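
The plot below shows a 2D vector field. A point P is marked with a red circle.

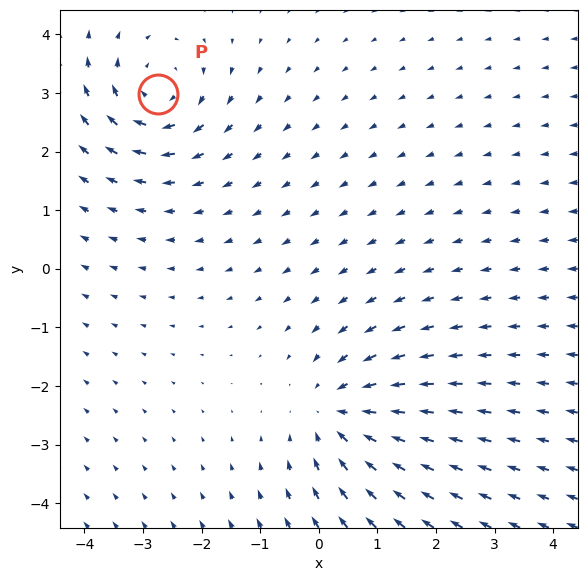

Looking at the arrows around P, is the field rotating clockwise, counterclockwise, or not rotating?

clockwise

Near P at (-2.7, 3.0) the arrows circulate clockwise. The curl (z-component) there is about -4; negative curl means clockwise rotation.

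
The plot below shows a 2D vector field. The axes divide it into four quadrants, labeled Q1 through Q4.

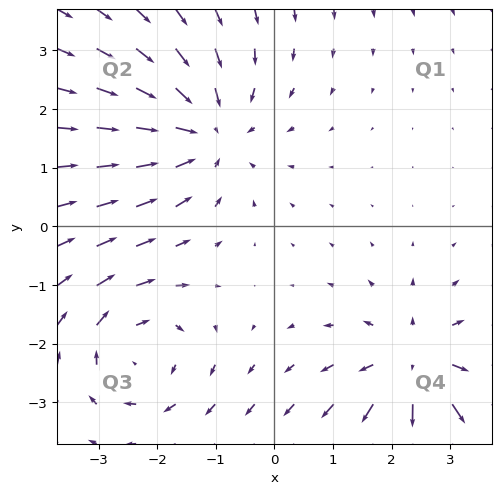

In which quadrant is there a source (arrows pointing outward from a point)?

Q4

The source sits at approximately (2.4, -2.4), which lies in quadrant Q4. The divergence there is about +4, positive as expected for a source.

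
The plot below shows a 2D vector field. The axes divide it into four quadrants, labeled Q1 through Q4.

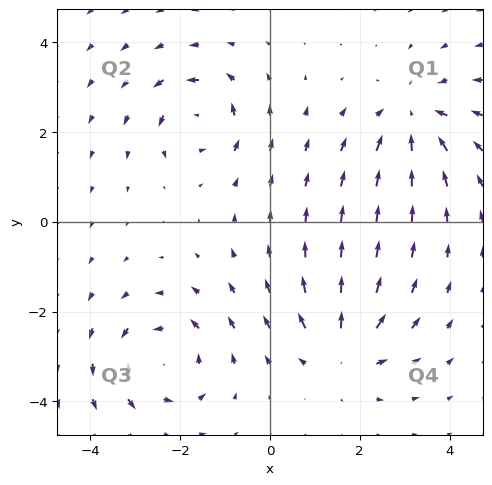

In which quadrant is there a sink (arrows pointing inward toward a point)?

The sink sits at approximately (3.2, 2.3), which lies in quadrant Q1. The divergence there is about -4, negative as expected for a sink.

Q1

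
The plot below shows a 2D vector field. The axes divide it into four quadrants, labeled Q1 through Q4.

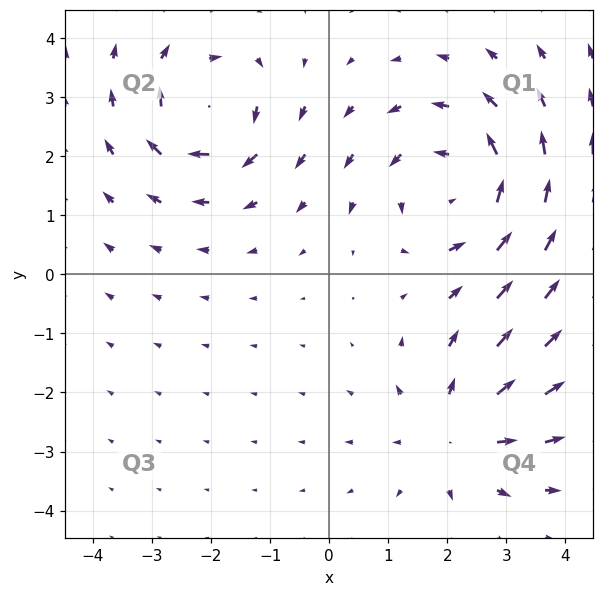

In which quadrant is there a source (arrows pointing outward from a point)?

Q4

The source sits at approximately (2.1, -2.7), which lies in quadrant Q4. The divergence there is about +3, positive as expected for a source.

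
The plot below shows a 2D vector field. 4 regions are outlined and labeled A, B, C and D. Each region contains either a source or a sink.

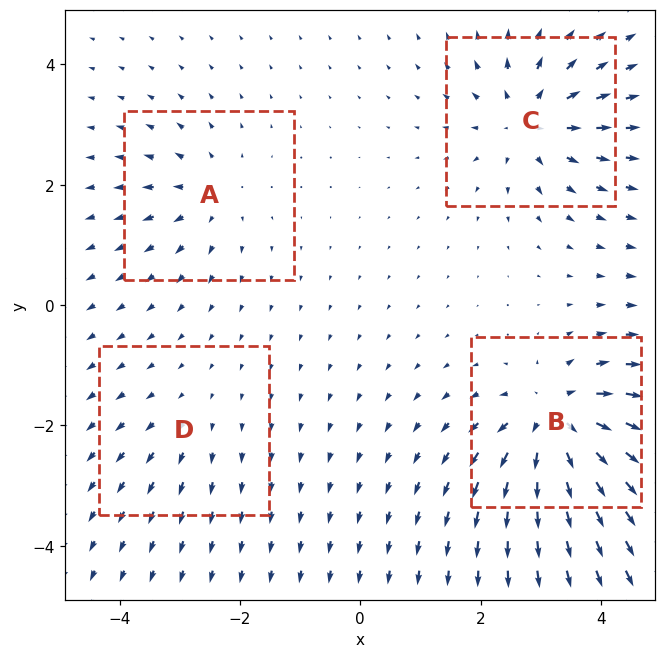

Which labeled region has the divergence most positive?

B

Divergence at each region's feature centre — A: about +4, B: about +8, C: about +6, D: about +2. Region B is most positive.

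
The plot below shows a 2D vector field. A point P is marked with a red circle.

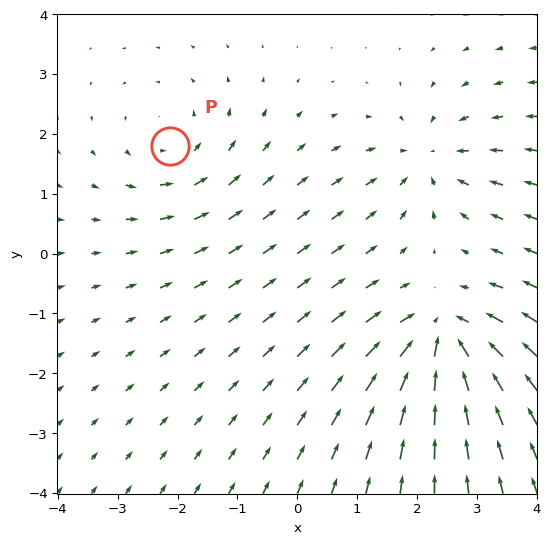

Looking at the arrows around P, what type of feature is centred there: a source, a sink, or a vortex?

At P (-2.1, 1.8) the arrows circulate counterclockwise. Divergence ≈0, curl about +2 — near-zero divergence with nonzero curl is a vortex.

vortex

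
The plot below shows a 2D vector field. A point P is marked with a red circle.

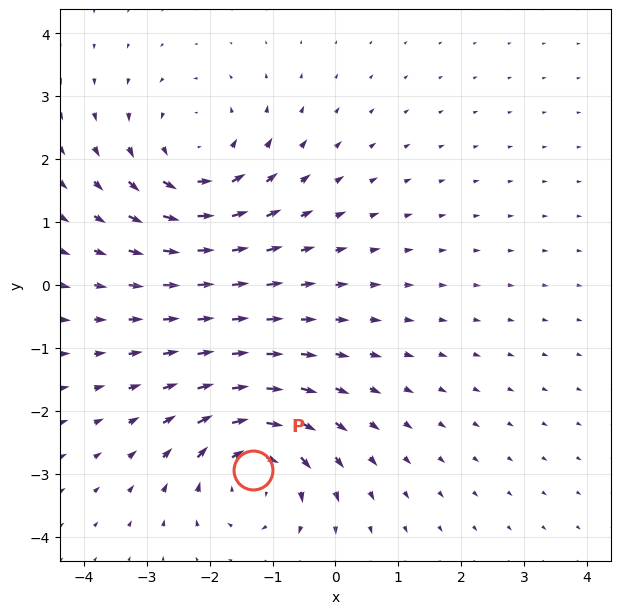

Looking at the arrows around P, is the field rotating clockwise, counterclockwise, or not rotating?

Near P at (-1.3, -2.9) the arrows circulate clockwise. The curl (z-component) there is about -5; negative curl means clockwise rotation.

clockwise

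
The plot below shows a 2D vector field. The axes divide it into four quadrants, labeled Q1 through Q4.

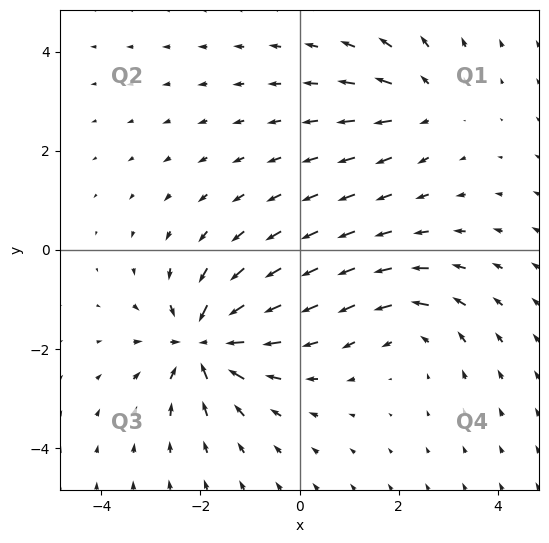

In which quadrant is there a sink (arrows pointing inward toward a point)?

Q3

The sink sits at approximately (-1.9, -1.9), which lies in quadrant Q3. The divergence there is about -6, negative as expected for a sink.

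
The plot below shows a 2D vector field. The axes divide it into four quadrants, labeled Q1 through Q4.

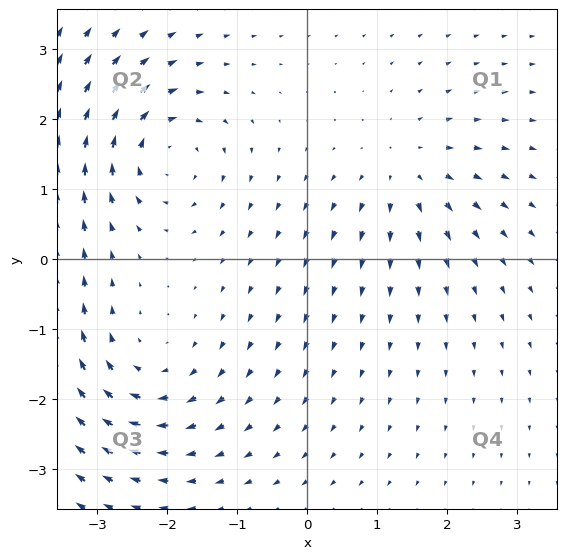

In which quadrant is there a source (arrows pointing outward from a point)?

Q1

The source sits at approximately (1.4, 1.2), which lies in quadrant Q1. The divergence there is about +4, positive as expected for a source.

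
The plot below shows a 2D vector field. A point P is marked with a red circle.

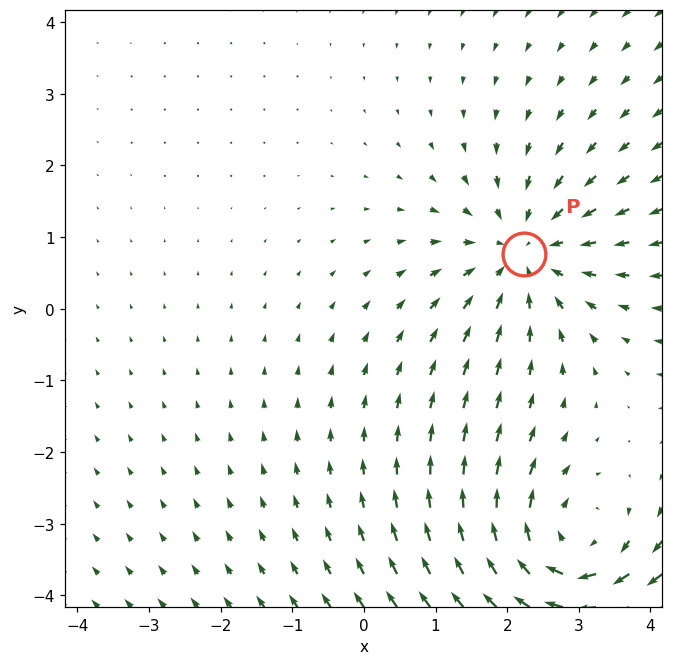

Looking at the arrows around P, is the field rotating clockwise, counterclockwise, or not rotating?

not rotating

Near P at (2.2, 0.8) the arrows show no circulation. The curl there is ≈0.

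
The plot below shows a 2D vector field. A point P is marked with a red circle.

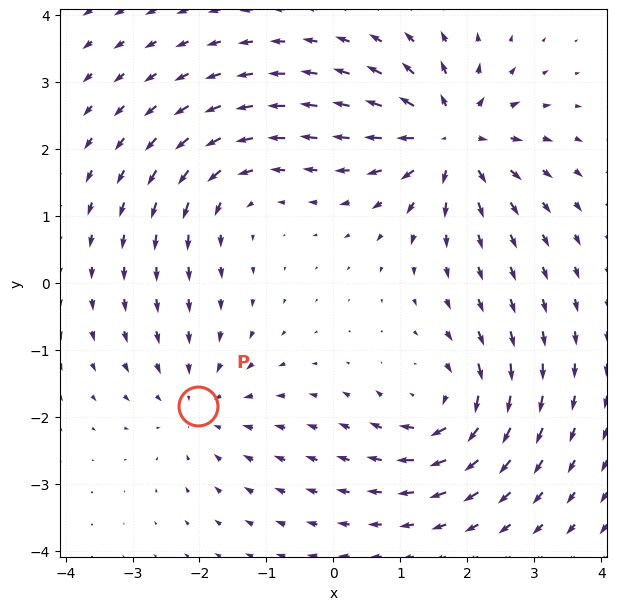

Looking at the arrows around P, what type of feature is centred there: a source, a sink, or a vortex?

At P (-2.0, -1.8) the arrows converge inward. Divergence about -3, curl ≈0 — negative divergence with near-zero curl is a sink.

sink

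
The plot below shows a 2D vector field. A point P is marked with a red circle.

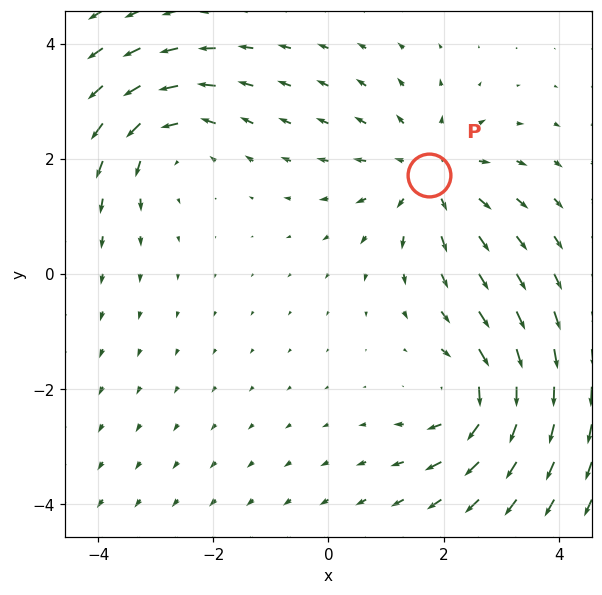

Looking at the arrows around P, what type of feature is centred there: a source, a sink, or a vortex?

At P (1.8, 1.7) the arrows spread outward. Divergence about +3, curl ≈0 — positive divergence with near-zero curl is a source.

source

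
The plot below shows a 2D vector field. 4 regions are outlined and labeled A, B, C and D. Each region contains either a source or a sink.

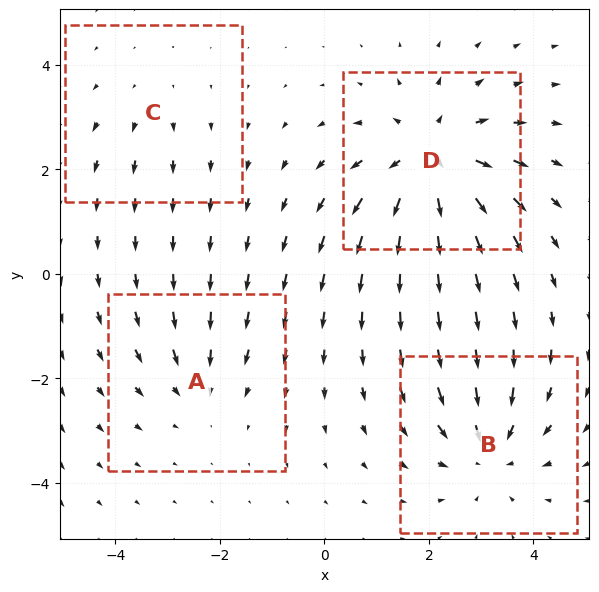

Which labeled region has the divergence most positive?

Divergence at each region's feature centre — A: about -3, B: about -5, C: about +2, D: about +6. Region D is most positive.

D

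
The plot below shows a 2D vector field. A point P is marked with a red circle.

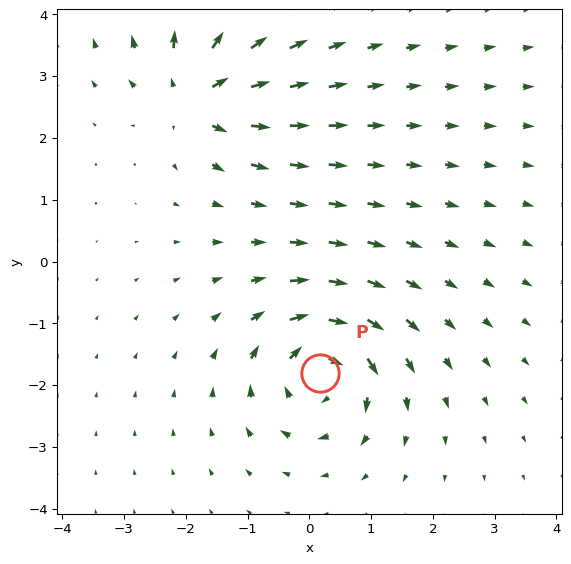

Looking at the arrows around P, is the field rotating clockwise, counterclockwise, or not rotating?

clockwise

Near P at (0.2, -1.8) the arrows circulate clockwise. The curl (z-component) there is about -5; negative curl means clockwise rotation.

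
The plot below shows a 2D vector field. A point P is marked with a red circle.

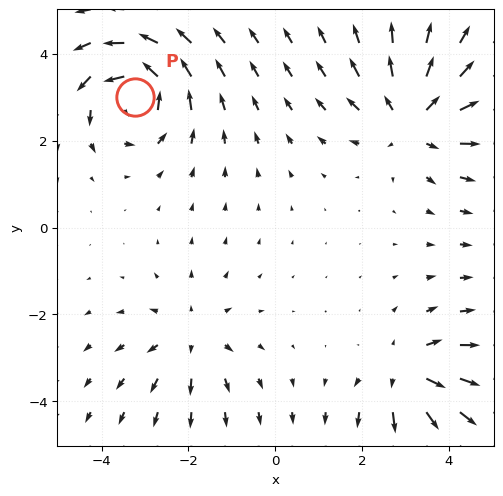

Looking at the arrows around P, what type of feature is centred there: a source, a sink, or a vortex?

At P (-3.2, 3.0) the arrows circulate counterclockwise. Divergence ≈0, curl about +6 — near-zero divergence with nonzero curl is a vortex.

vortex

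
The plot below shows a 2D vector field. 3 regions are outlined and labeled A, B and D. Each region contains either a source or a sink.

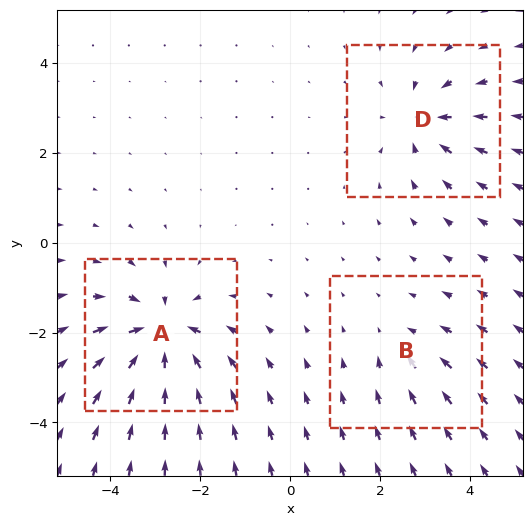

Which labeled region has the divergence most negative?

A

Divergence at each region's feature centre — A: about -5, B: about -2, D: about -4. Region A is most negative.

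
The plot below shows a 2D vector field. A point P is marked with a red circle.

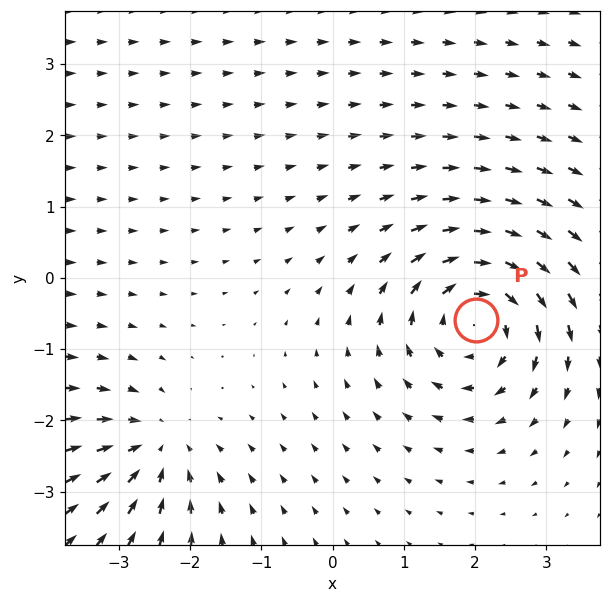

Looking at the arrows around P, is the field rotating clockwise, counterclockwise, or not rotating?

clockwise

Near P at (2.0, -0.6) the arrows circulate clockwise. The curl (z-component) there is about -5; negative curl means clockwise rotation.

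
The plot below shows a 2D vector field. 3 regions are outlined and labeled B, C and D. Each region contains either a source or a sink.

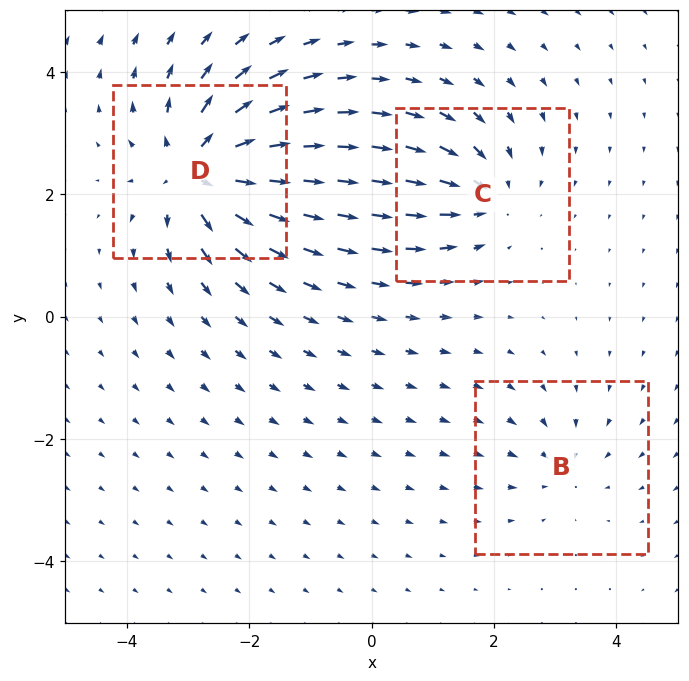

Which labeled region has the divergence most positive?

Divergence at each region's feature centre — B: about -2, C: about -4, D: about +6. Region D is most positive.

D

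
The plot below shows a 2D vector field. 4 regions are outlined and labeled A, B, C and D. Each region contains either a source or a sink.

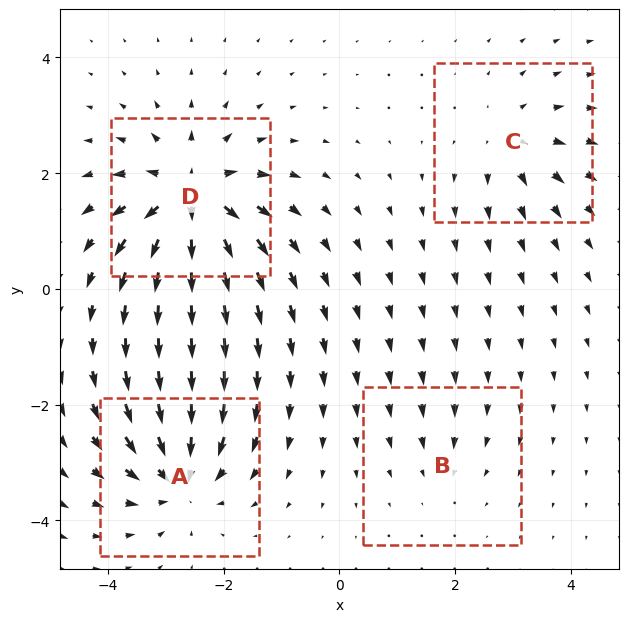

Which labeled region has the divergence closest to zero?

B

Divergence at each region's feature centre — A: about -6, B: about -2, C: about +4, D: about +8. Region B is closest to zero.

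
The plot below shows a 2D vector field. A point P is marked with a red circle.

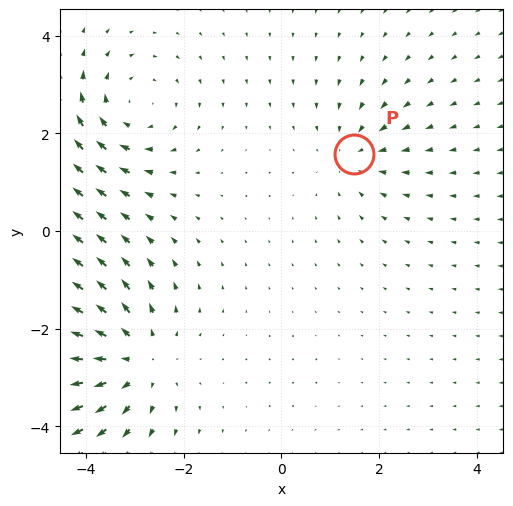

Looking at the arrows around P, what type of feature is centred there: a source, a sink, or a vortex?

sink

At P (1.5, 1.6) the arrows converge inward. Divergence about -3, curl ≈0 — negative divergence with near-zero curl is a sink.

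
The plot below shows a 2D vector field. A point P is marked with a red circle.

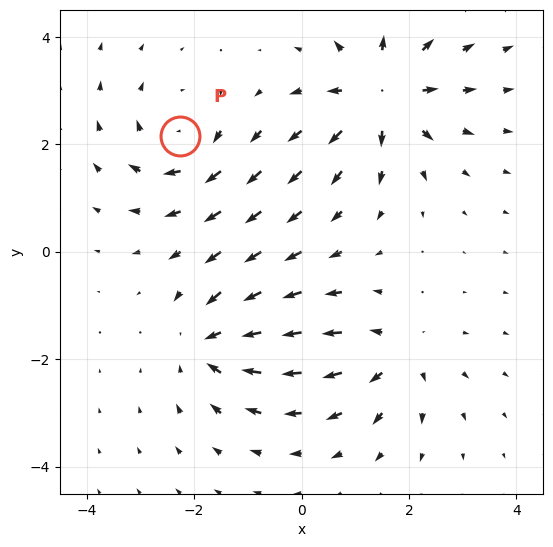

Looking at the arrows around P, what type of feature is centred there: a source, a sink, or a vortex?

vortex

At P (-2.3, 2.2) the arrows circulate clockwise. Divergence ≈0, curl about -4 — near-zero divergence with nonzero curl is a vortex.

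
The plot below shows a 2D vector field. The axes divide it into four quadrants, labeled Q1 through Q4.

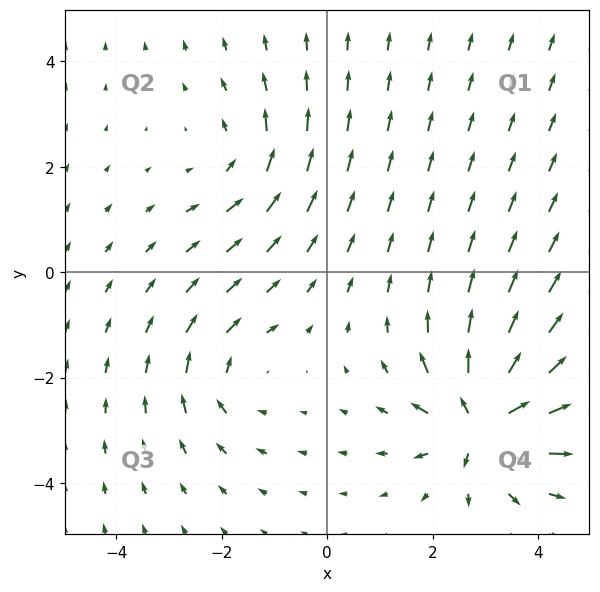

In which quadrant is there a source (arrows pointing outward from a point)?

The source sits at approximately (2.9, -2.8), which lies in quadrant Q4. The divergence there is about +7, positive as expected for a source.

Q4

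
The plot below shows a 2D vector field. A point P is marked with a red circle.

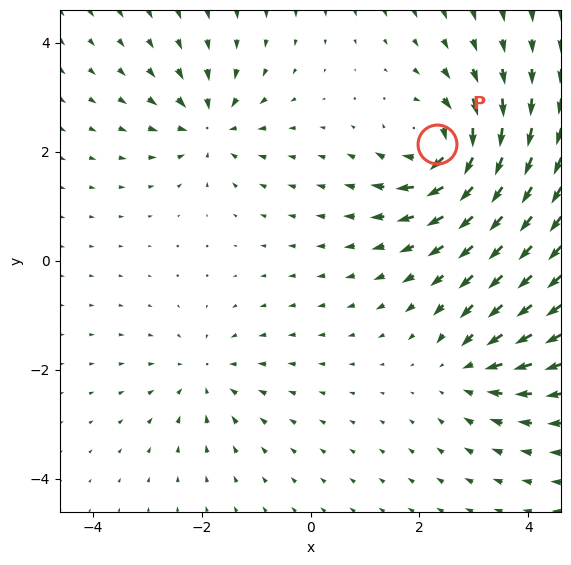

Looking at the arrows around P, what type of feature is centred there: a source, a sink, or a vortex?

vortex

At P (2.3, 2.1) the arrows circulate clockwise. Divergence ≈0, curl about -7 — near-zero divergence with nonzero curl is a vortex.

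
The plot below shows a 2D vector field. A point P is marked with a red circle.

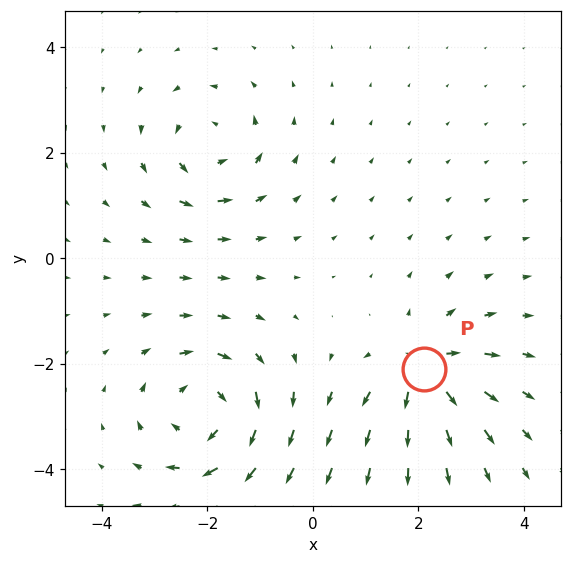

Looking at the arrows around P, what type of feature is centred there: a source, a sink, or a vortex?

At P (2.1, -2.1) the arrows spread outward. Divergence about +5, curl ≈0 — positive divergence with near-zero curl is a source.

source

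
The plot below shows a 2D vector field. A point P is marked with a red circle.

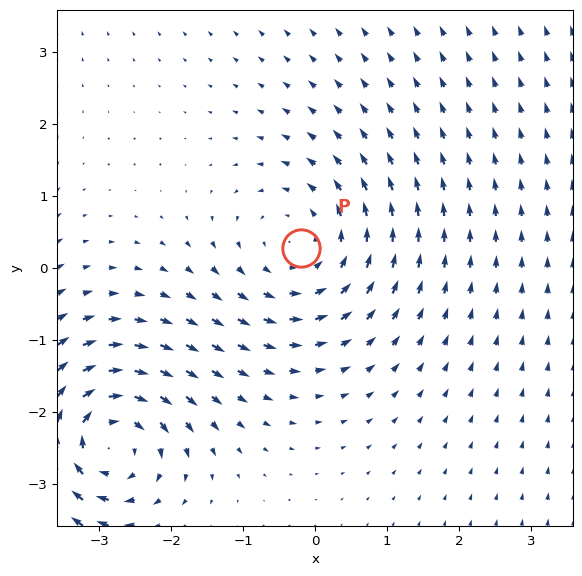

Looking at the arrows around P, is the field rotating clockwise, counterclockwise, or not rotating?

Near P at (-0.2, 0.3) the arrows circulate counterclockwise. The curl (z-component) there is about +2; positive curl means counterclockwise rotation.

counterclockwise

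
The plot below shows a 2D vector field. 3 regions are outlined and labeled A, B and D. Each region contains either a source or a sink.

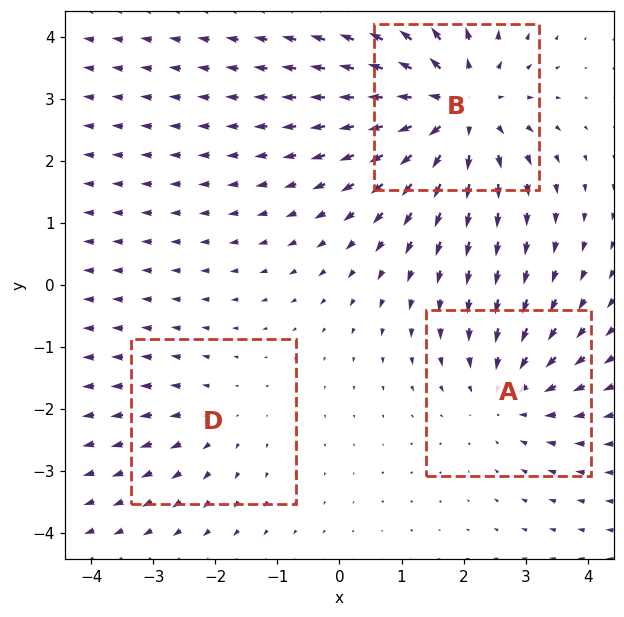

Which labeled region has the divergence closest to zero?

D

Divergence at each region's feature centre — A: about -3, B: about +4, D: about +2. Region D is closest to zero.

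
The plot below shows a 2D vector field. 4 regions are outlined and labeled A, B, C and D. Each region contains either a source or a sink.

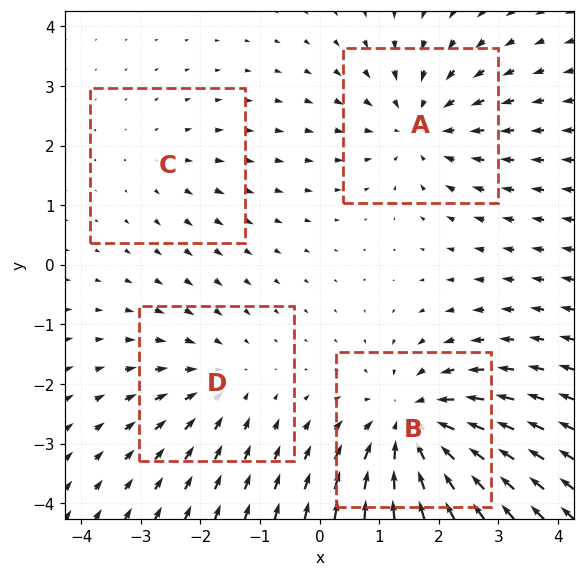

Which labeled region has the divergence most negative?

B

Divergence at each region's feature centre — A: about -4, B: about -6, C: about +2, D: about -3. Region B is most negative.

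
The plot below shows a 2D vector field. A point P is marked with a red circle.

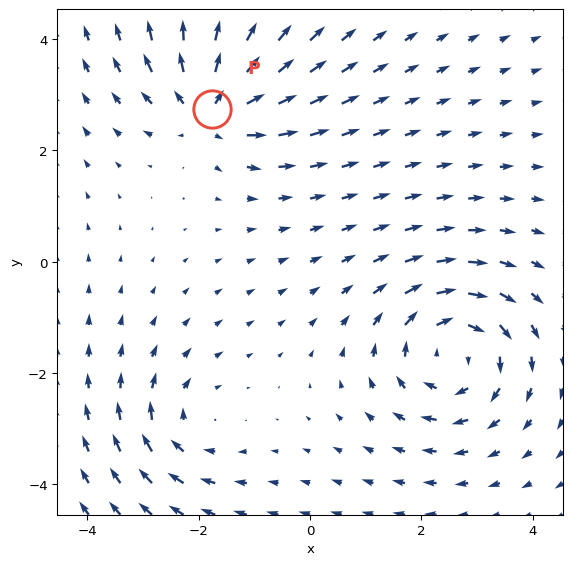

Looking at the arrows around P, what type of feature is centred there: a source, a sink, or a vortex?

At P (-1.8, 2.8) the arrows spread outward. Divergence about +5, curl ≈0 — positive divergence with near-zero curl is a source.

source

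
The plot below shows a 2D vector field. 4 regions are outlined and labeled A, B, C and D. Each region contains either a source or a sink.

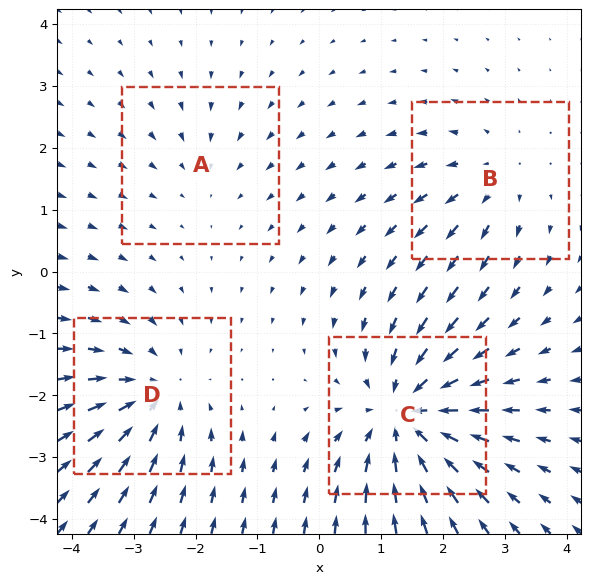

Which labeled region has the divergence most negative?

C

Divergence at each region's feature centre — A: about -2, B: about +3, C: about -6, D: about -4. Region C is most negative.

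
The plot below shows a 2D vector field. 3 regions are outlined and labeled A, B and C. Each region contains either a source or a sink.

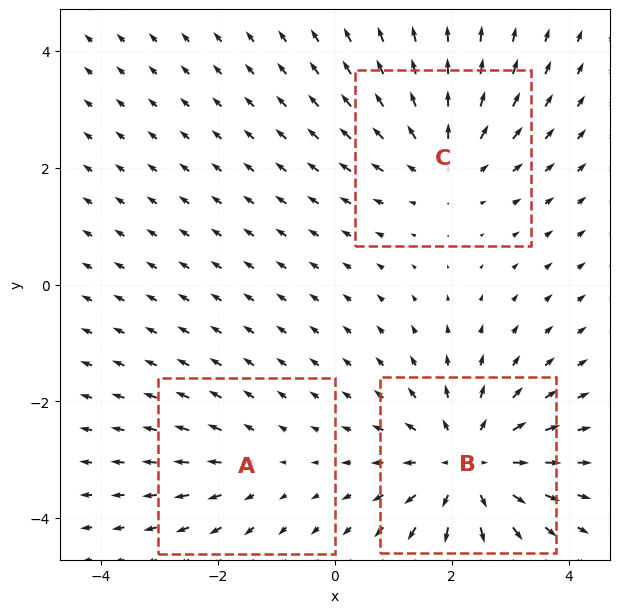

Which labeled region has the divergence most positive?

Divergence at each region's feature centre — A: about +2, B: about +4, C: about +3. Region B is most positive.

B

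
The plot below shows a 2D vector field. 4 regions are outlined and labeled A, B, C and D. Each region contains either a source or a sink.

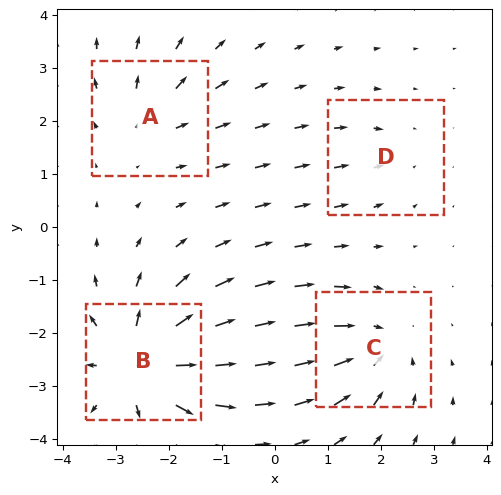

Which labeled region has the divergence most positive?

B

Divergence at each region's feature centre — A: about +4, B: about +8, C: about -5, D: about -2. Region B is most positive.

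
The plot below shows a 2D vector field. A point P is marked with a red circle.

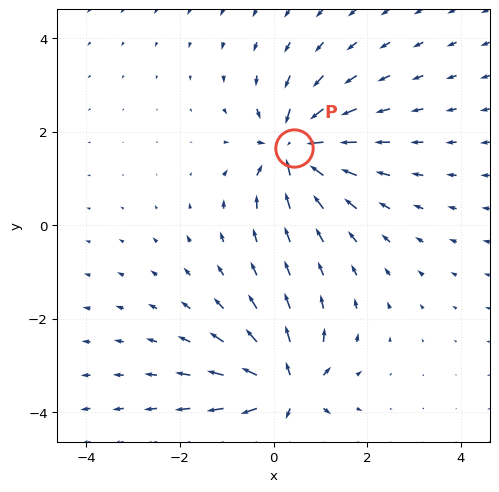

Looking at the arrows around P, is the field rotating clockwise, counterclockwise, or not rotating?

Near P at (0.4, 1.7) the arrows show no circulation. The curl there is ≈0.

not rotating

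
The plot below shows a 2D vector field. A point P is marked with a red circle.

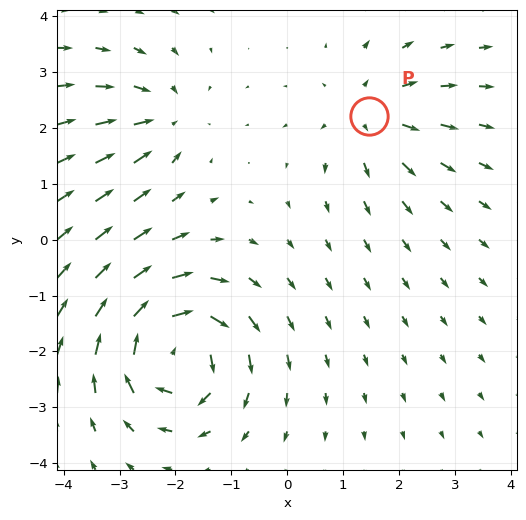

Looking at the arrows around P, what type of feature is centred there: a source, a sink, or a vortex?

At P (1.5, 2.2) the arrows spread outward. Divergence about +3, curl ≈0 — positive divergence with near-zero curl is a source.

source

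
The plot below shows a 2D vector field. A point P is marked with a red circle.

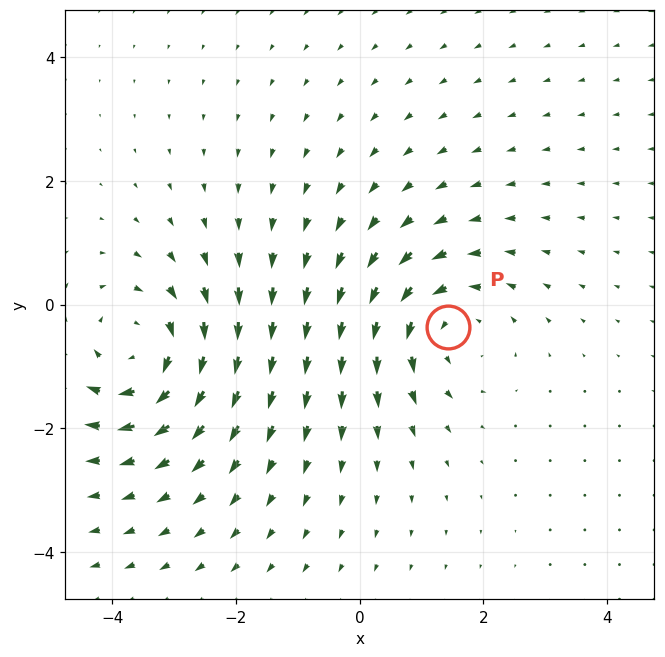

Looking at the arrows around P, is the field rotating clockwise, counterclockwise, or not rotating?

counterclockwise

Near P at (1.4, -0.4) the arrows circulate counterclockwise. The curl (z-component) there is about +3; positive curl means counterclockwise rotation.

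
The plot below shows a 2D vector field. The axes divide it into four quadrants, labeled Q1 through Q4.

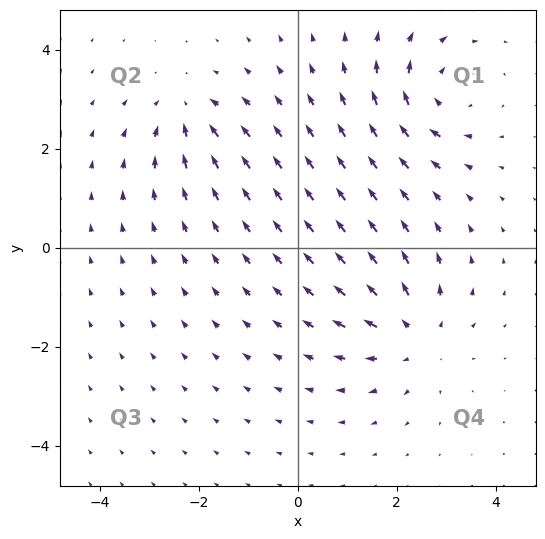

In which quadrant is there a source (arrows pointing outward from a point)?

The source sits at approximately (2.4, -1.8), which lies in quadrant Q4. The divergence there is about +4, positive as expected for a source.

Q4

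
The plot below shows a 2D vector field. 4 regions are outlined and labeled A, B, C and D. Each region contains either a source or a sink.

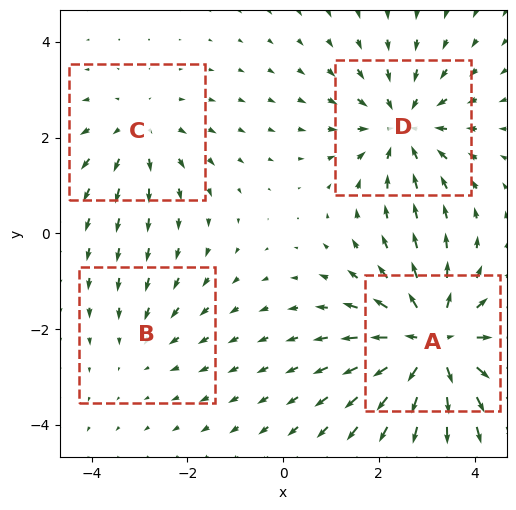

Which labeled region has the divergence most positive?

Divergence at each region's feature centre — A: about +6, B: about -2, C: about +3, D: about -4. Region A is most positive.

A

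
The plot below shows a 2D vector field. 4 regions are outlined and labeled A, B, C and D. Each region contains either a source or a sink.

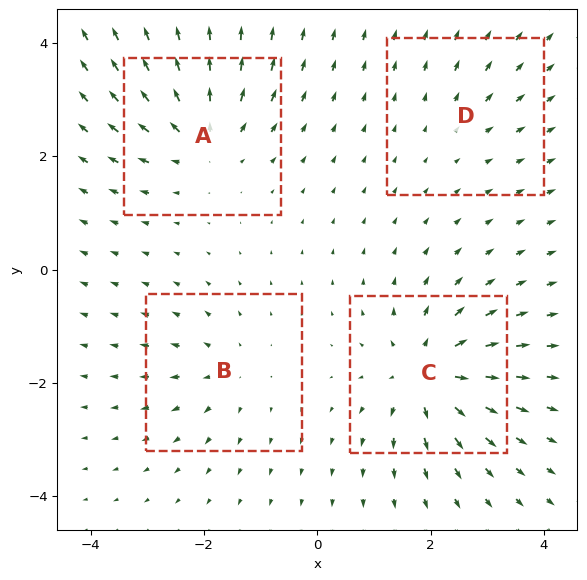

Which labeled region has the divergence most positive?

C

Divergence at each region's feature centre — A: about +6, B: about +4, C: about +7, D: about +2. Region C is most positive.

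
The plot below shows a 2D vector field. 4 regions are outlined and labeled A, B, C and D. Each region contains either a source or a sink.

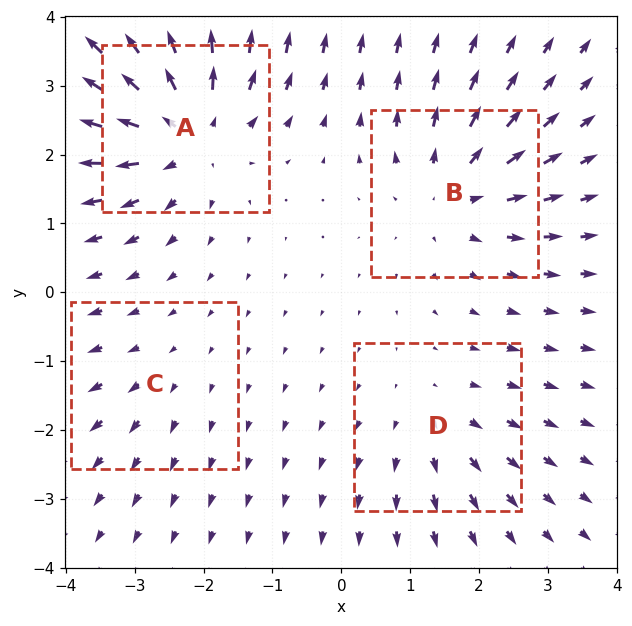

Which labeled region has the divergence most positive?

A

Divergence at each region's feature centre — A: about +7, B: about +5, C: about +2, D: about +3. Region A is most positive.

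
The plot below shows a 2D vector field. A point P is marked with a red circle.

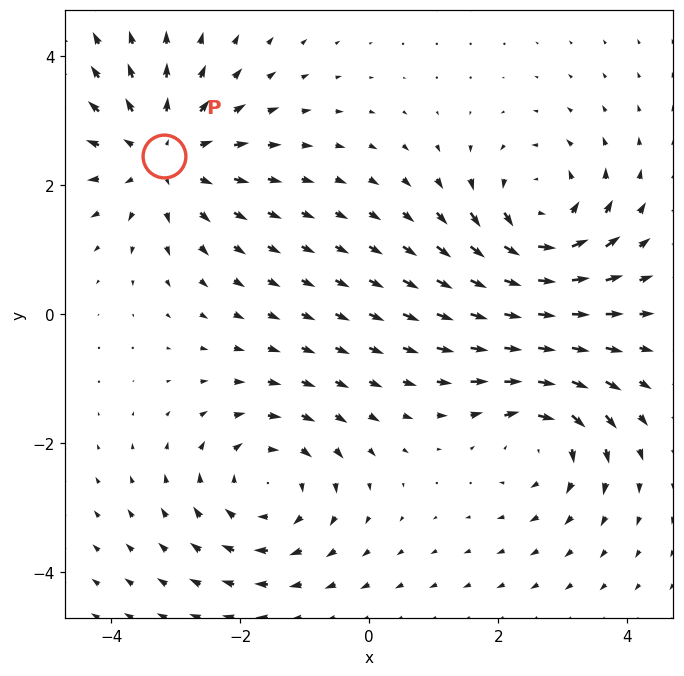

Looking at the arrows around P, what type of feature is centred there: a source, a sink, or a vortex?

source

At P (-3.2, 2.5) the arrows spread outward. Divergence about +4, curl ≈0 — positive divergence with near-zero curl is a source.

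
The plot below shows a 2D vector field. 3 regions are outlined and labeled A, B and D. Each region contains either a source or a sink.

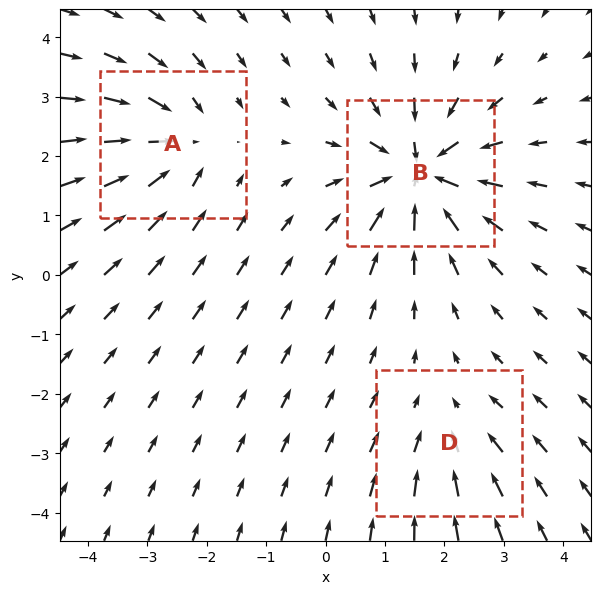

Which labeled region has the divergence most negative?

B

Divergence at each region's feature centre — A: about -3, B: about -5, D: about -2. Region B is most negative.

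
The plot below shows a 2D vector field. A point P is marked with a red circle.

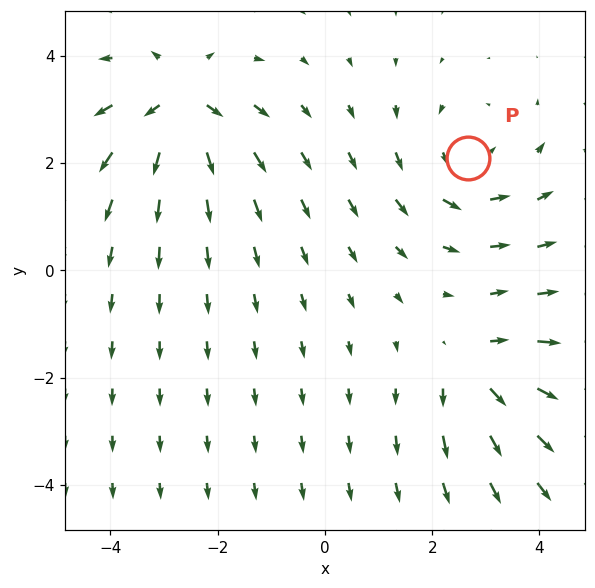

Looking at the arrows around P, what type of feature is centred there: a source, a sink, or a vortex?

At P (2.7, 2.1) the arrows circulate counterclockwise. Divergence ≈0, curl about +3 — near-zero divergence with nonzero curl is a vortex.

vortex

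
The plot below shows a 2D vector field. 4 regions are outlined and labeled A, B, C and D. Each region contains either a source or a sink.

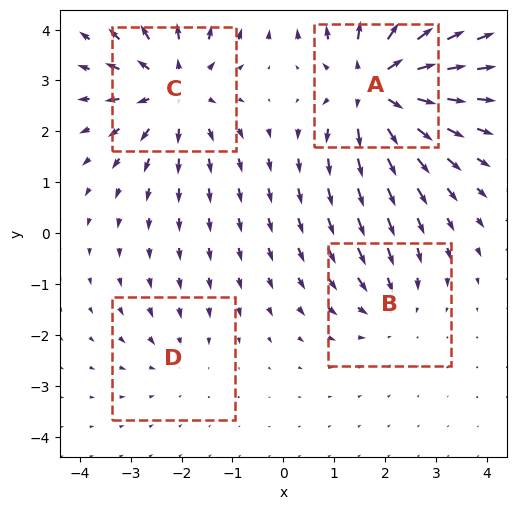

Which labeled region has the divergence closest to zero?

Divergence at each region's feature centre — A: about +7, B: about -3, C: about +5, D: about -2. Region D is closest to zero.

D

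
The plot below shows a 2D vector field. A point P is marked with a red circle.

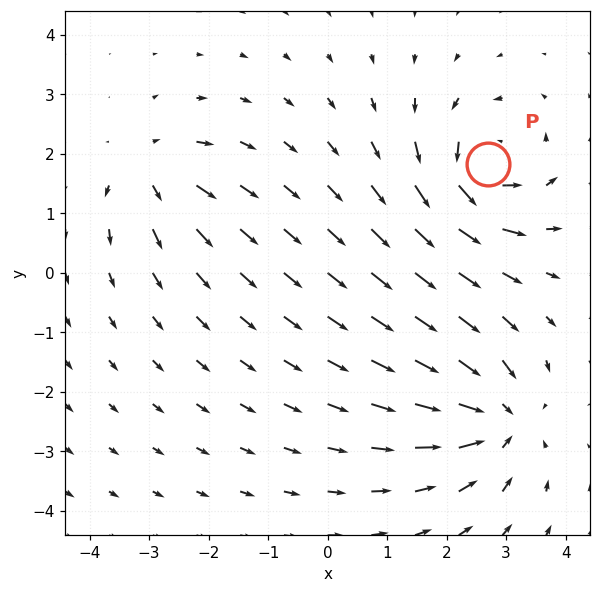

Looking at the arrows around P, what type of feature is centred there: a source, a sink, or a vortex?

vortex

At P (2.7, 1.8) the arrows circulate counterclockwise. Divergence ≈0, curl about +7 — near-zero divergence with nonzero curl is a vortex.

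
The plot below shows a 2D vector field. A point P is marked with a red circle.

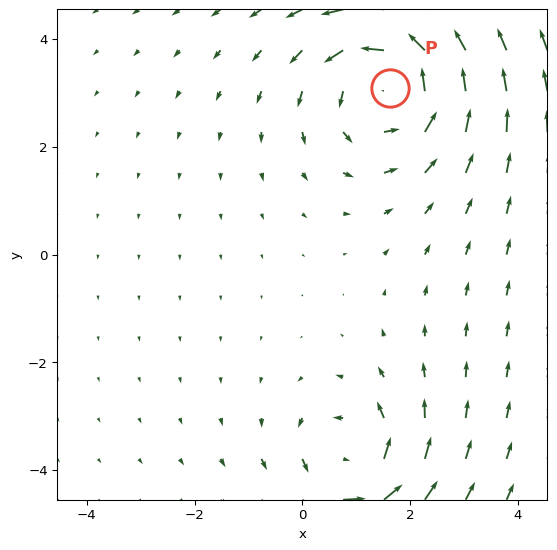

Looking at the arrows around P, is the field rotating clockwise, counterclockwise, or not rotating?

counterclockwise

Near P at (1.6, 3.1) the arrows circulate counterclockwise. The curl (z-component) there is about +4; positive curl means counterclockwise rotation.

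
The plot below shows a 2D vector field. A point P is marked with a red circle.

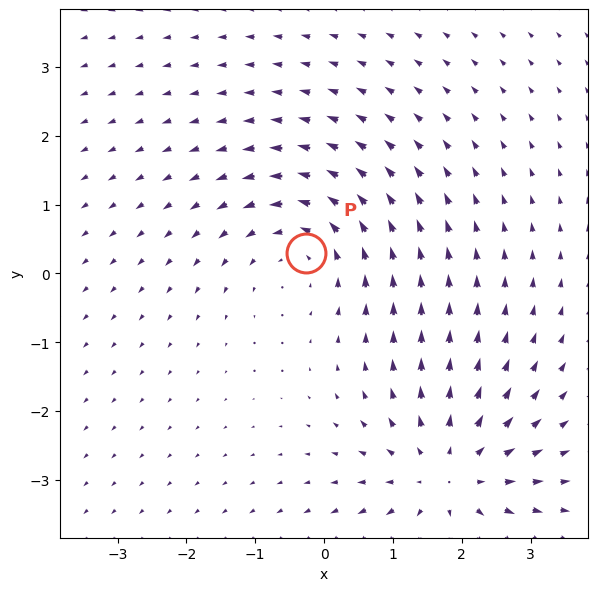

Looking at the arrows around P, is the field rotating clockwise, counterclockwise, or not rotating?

Near P at (-0.3, 0.3) the arrows circulate counterclockwise. The curl (z-component) there is about +2; positive curl means counterclockwise rotation.

counterclockwise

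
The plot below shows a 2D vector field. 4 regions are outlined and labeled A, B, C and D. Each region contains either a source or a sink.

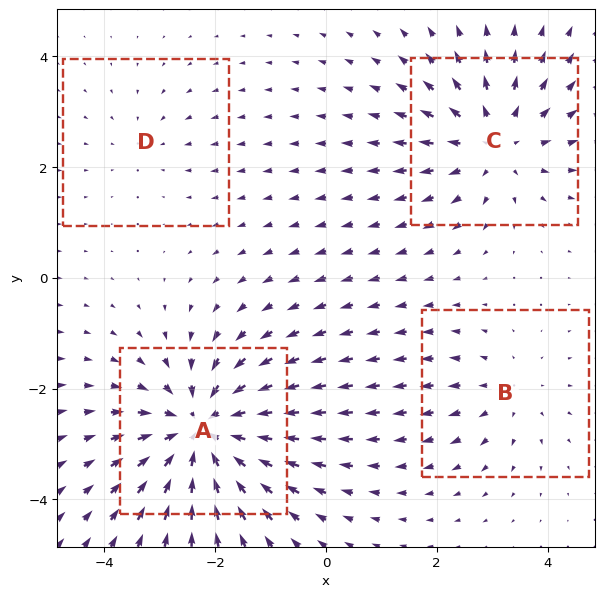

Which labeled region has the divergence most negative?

A

Divergence at each region's feature centre — A: about -7, B: about +3, C: about +5, D: about -2. Region A is most negative.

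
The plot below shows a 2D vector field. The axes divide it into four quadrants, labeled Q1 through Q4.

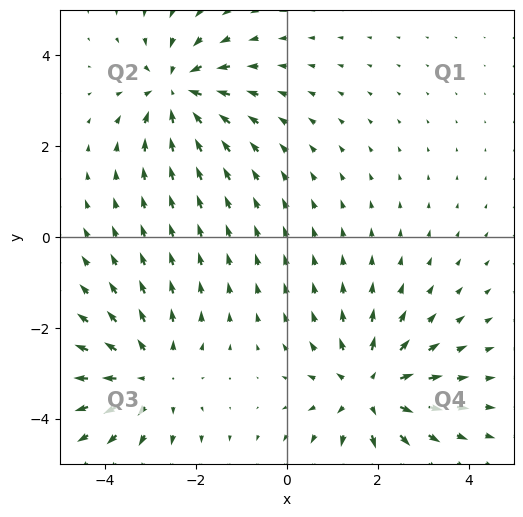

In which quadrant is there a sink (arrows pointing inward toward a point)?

Q2

The sink sits at approximately (-2.4, 3.2), which lies in quadrant Q2. The divergence there is about -5, negative as expected for a sink.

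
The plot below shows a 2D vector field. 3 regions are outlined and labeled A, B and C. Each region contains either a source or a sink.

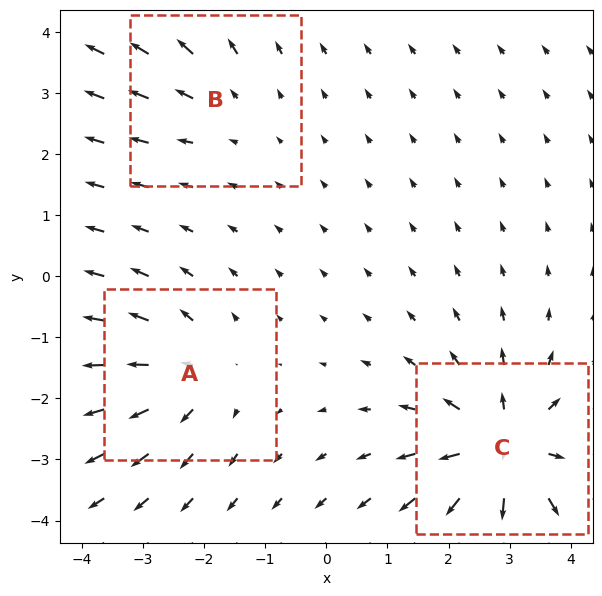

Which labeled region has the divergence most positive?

C

Divergence at each region's feature centre — A: about +4, B: about +2, C: about +6. Region C is most positive.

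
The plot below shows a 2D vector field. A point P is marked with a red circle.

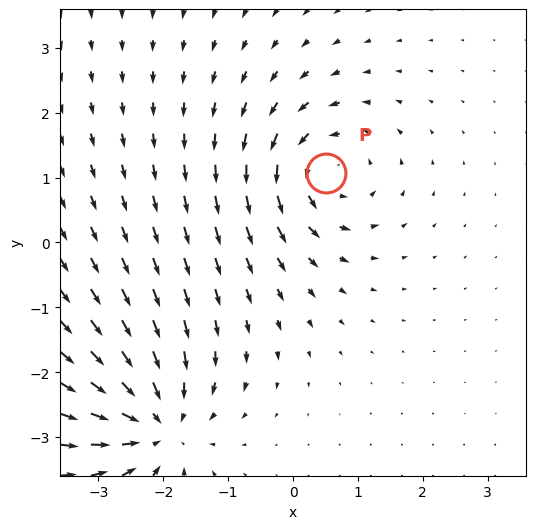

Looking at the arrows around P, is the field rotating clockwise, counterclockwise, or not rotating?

Near P at (0.5, 1.1) the arrows circulate counterclockwise. The curl (z-component) there is about +5; positive curl means counterclockwise rotation.

counterclockwise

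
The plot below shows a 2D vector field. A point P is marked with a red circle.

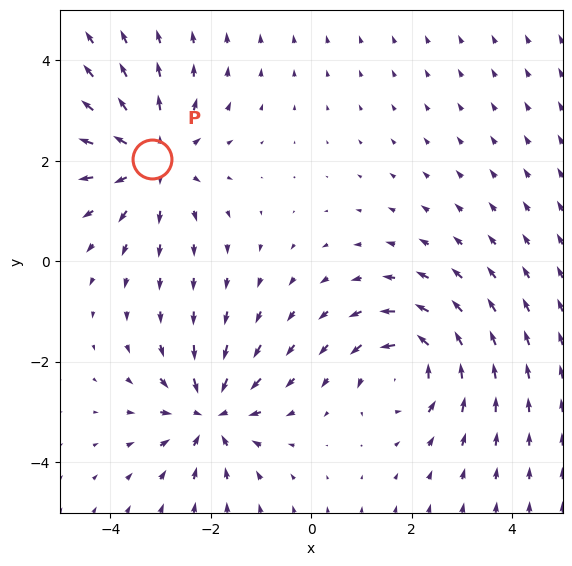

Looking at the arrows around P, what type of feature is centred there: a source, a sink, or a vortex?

At P (-3.2, 2.0) the arrows spread outward. Divergence about +3, curl ≈0 — positive divergence with near-zero curl is a source.

source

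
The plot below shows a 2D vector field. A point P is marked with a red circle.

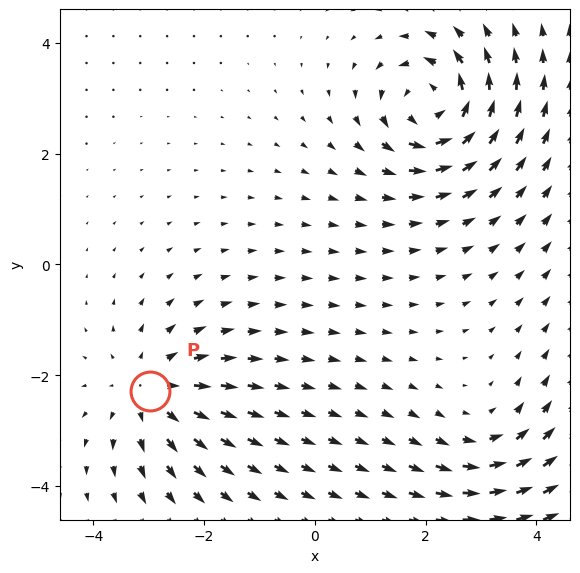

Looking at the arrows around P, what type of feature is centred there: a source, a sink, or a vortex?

At P (-3.0, -2.3) the arrows spread outward. Divergence about +4, curl ≈0 — positive divergence with near-zero curl is a source.

source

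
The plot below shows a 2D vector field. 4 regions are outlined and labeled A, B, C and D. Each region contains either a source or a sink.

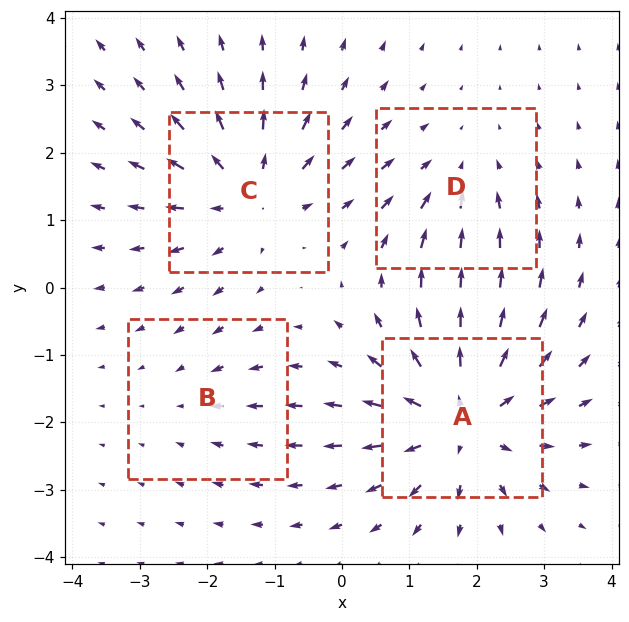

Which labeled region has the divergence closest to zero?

Divergence at each region's feature centre — A: about +6, B: about -2, C: about +5, D: about -3. Region B is closest to zero.

B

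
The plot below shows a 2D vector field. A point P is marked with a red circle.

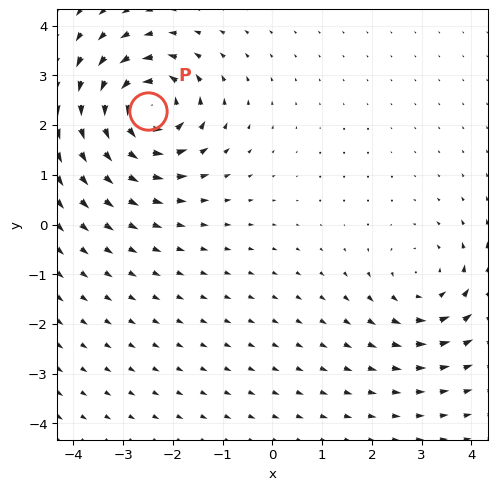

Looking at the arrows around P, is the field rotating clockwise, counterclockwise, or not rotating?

Near P at (-2.5, 2.3) the arrows circulate counterclockwise. The curl (z-component) there is about +5; positive curl means counterclockwise rotation.

counterclockwise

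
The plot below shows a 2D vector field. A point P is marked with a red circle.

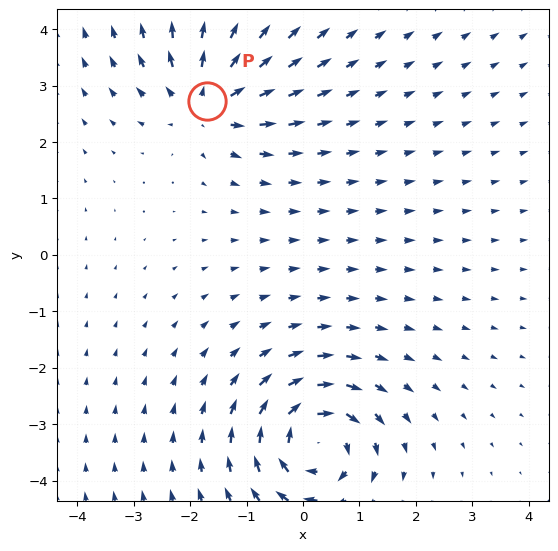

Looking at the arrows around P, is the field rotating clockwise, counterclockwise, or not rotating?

Near P at (-1.7, 2.7) the arrows show no circulation. The curl there is ≈0.

not rotating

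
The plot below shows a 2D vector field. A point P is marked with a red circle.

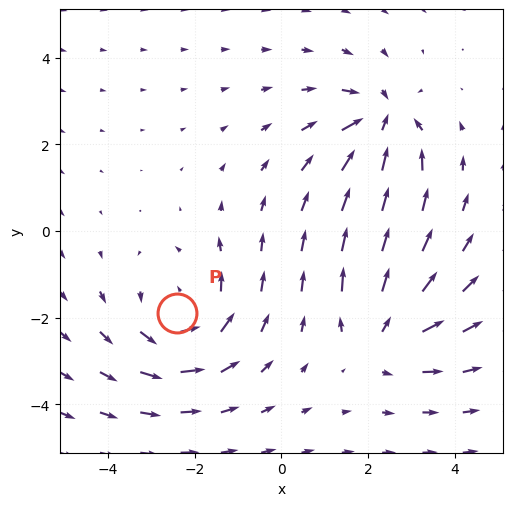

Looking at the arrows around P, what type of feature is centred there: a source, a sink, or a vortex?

At P (-2.4, -1.9) the arrows circulate counterclockwise. Divergence ≈0, curl about +3 — near-zero divergence with nonzero curl is a vortex.

vortex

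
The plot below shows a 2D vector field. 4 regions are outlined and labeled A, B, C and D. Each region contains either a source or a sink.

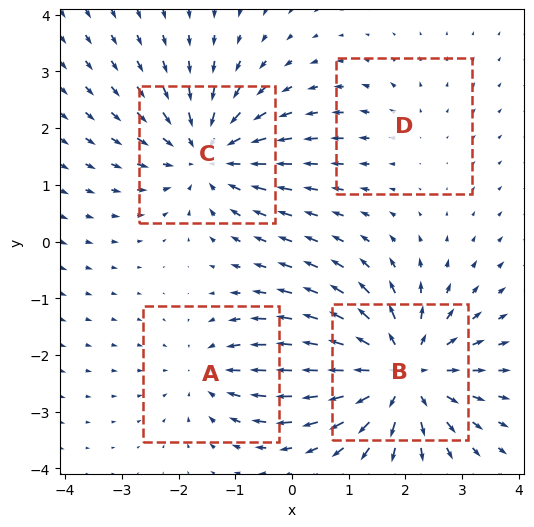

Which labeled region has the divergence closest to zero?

Divergence at each region's feature centre — A: about -3, B: about +6, C: about -5, D: about +2. Region D is closest to zero.

D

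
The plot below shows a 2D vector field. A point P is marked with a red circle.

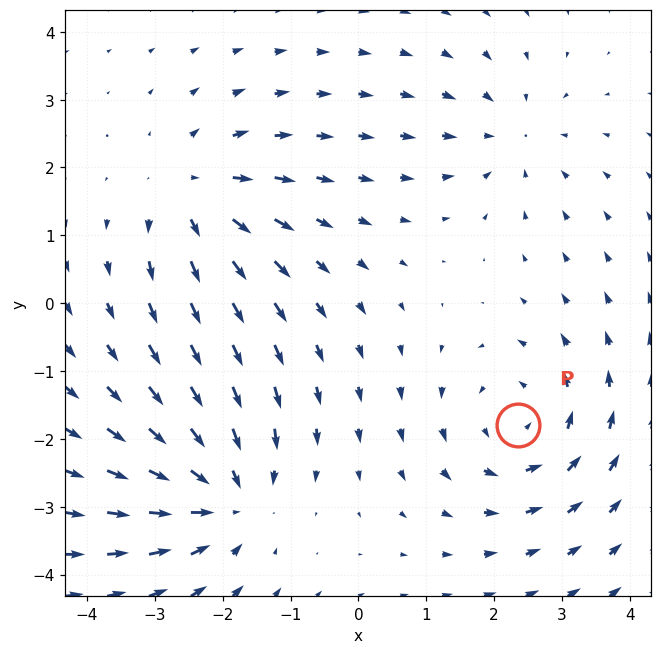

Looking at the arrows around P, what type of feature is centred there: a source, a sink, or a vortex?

At P (2.4, -1.8) the arrows circulate counterclockwise. Divergence ≈0, curl about +3 — near-zero divergence with nonzero curl is a vortex.

vortex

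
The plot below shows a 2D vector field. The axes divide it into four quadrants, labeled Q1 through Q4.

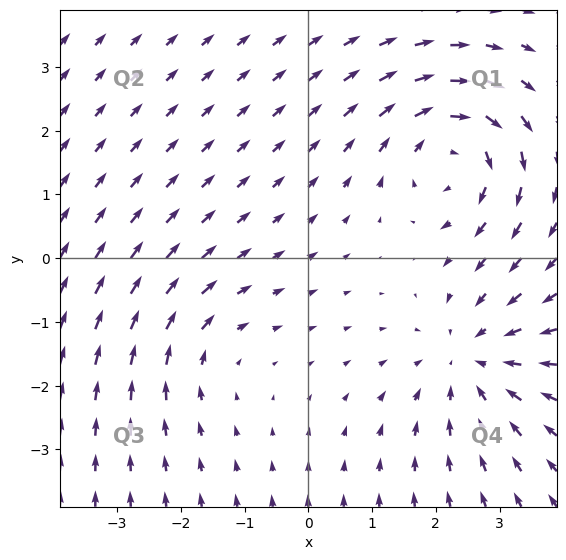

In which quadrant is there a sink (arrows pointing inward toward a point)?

The sink sits at approximately (2.6, -1.6), which lies in quadrant Q4. The divergence there is about -4, negative as expected for a sink.

Q4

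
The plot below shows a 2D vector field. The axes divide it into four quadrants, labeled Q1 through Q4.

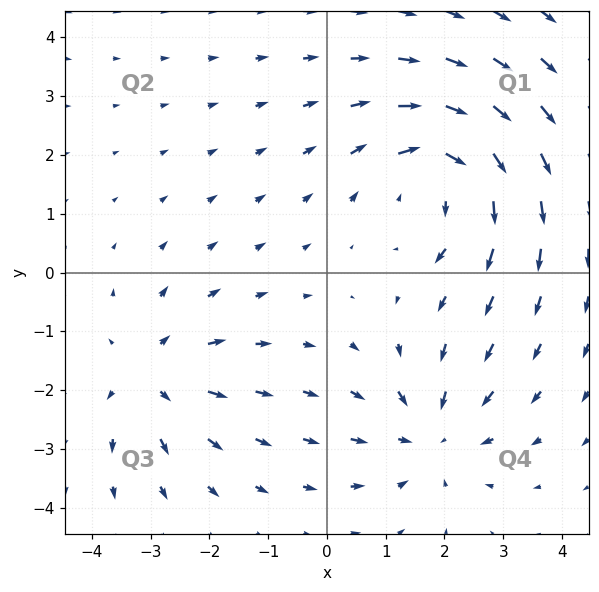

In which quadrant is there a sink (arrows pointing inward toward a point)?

Q4

The sink sits at approximately (1.8, -2.8), which lies in quadrant Q4. The divergence there is about -3, negative as expected for a sink.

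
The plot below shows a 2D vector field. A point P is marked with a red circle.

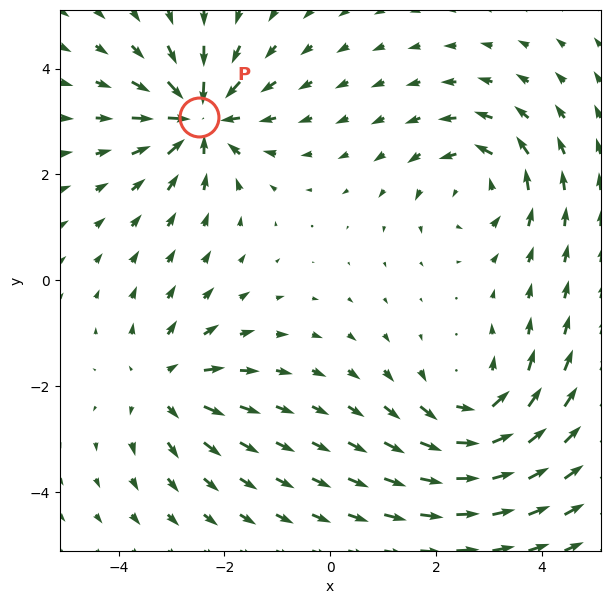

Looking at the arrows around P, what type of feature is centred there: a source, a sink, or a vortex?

sink

At P (-2.5, 3.1) the arrows converge inward. Divergence about -5, curl ≈0 — negative divergence with near-zero curl is a sink.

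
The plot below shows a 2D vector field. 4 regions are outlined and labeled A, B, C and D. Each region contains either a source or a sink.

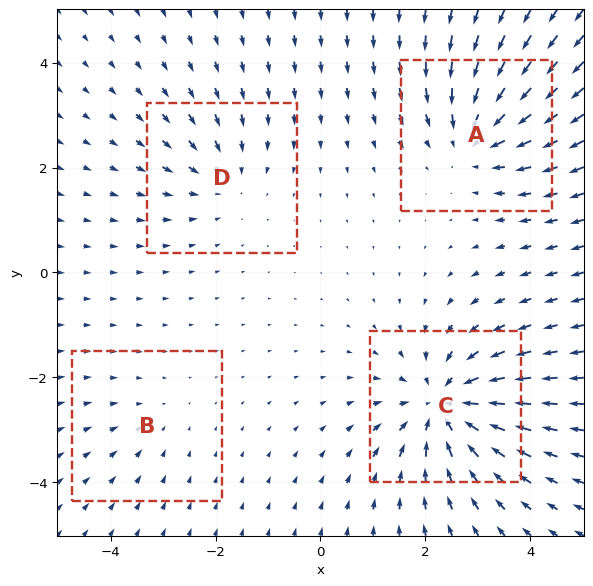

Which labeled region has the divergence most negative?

Divergence at each region's feature centre — A: about -5, B: about -2, C: about -6, D: about -3. Region C is most negative.

C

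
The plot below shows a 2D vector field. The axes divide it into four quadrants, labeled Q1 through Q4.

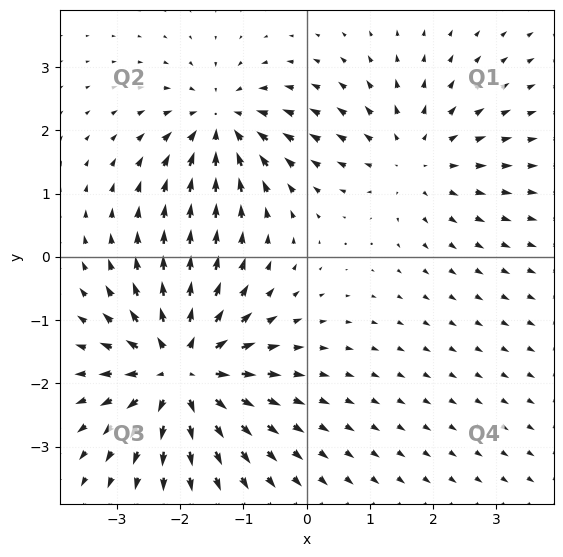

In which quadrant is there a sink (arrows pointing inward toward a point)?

The sink sits at approximately (-1.4, 2.1), which lies in quadrant Q2. The divergence there is about -4, negative as expected for a sink.

Q2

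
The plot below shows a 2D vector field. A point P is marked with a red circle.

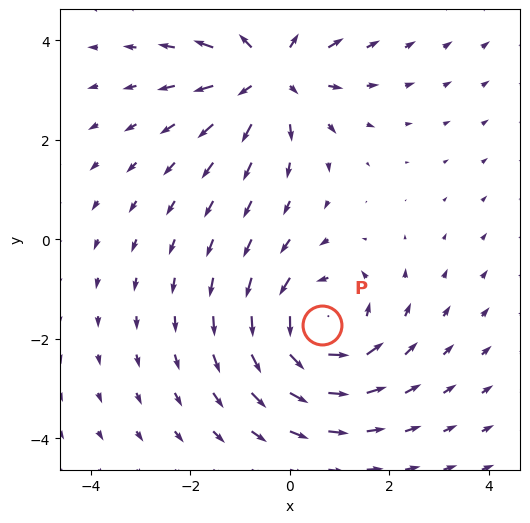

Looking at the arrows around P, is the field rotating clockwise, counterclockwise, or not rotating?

counterclockwise

Near P at (0.6, -1.7) the arrows circulate counterclockwise. The curl (z-component) there is about +4; positive curl means counterclockwise rotation.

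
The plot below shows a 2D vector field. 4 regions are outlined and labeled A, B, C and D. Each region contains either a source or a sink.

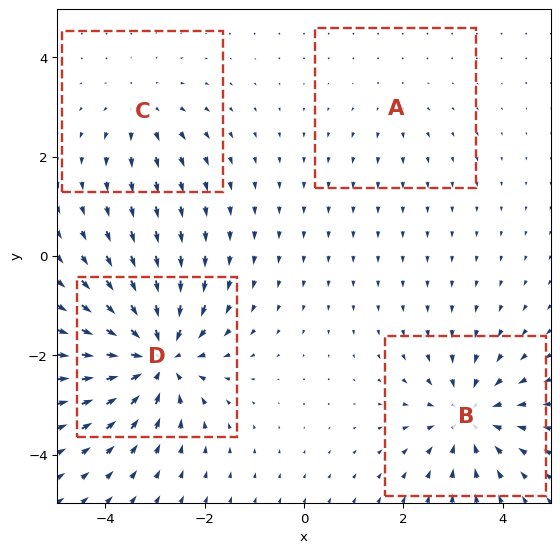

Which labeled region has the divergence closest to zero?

A

Divergence at each region's feature centre — A: about +2, B: about -6, C: about +3, D: about -8. Region A is closest to zero.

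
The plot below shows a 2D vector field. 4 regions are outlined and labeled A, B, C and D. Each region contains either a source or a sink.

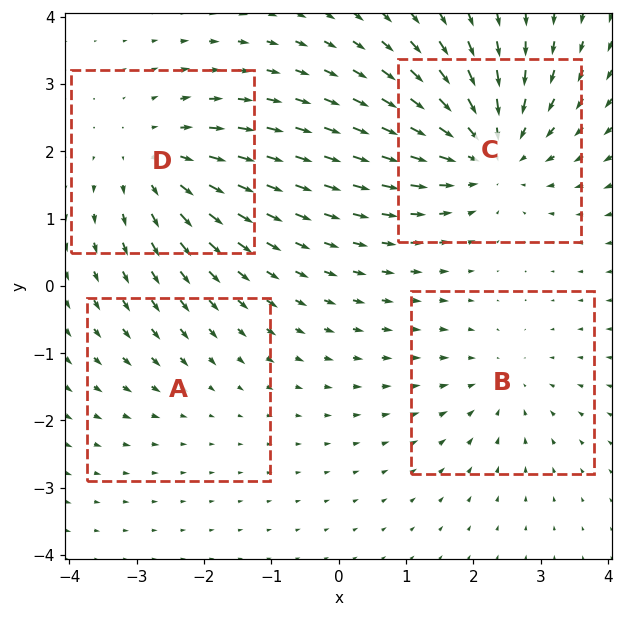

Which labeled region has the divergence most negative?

C

Divergence at each region's feature centre — A: about -2, B: about -3, C: about -6, D: about +4. Region C is most negative.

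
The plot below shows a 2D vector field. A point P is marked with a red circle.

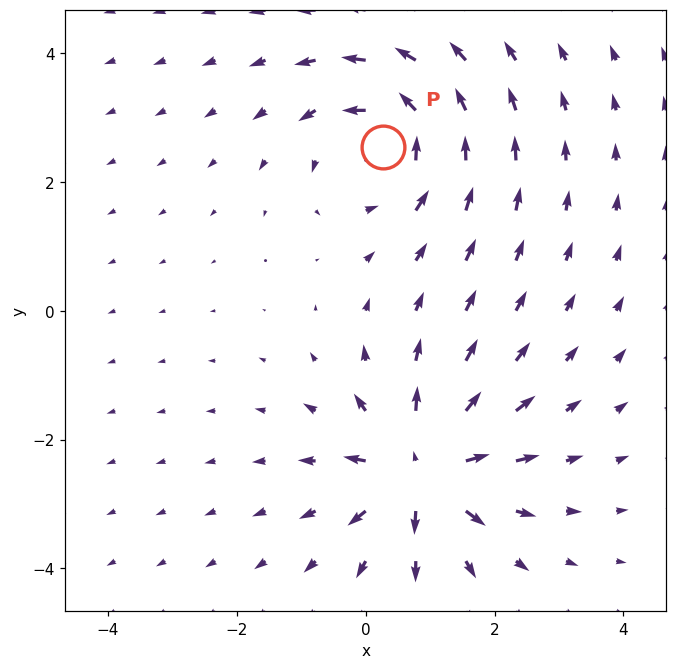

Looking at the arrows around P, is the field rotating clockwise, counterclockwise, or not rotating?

Near P at (0.3, 2.5) the arrows circulate counterclockwise. The curl (z-component) there is about +5; positive curl means counterclockwise rotation.

counterclockwise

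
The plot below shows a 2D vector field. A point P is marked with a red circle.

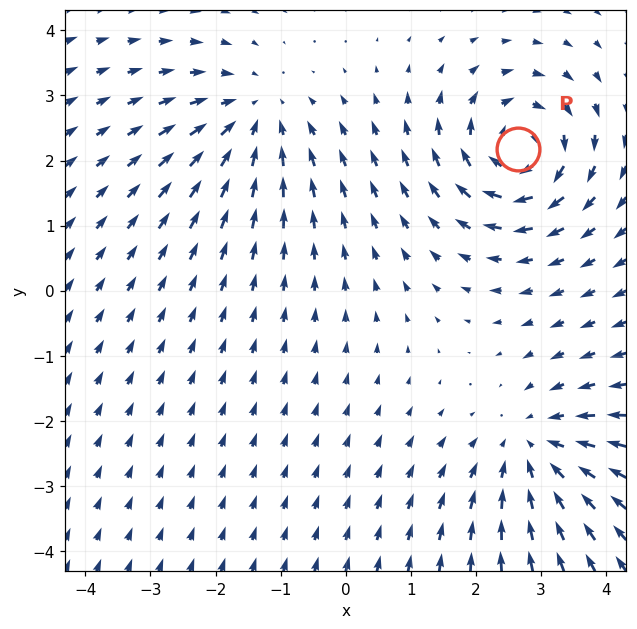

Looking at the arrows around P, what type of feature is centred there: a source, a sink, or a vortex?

vortex

At P (2.7, 2.2) the arrows circulate clockwise. Divergence ≈0, curl about -6 — near-zero divergence with nonzero curl is a vortex.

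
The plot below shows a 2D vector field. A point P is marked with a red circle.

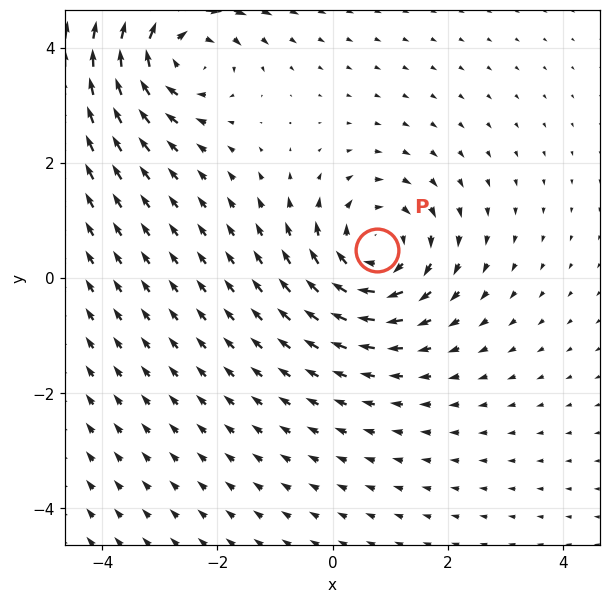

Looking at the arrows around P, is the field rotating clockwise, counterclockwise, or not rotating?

clockwise

Near P at (0.8, 0.5) the arrows circulate clockwise. The curl (z-component) there is about -4; negative curl means clockwise rotation.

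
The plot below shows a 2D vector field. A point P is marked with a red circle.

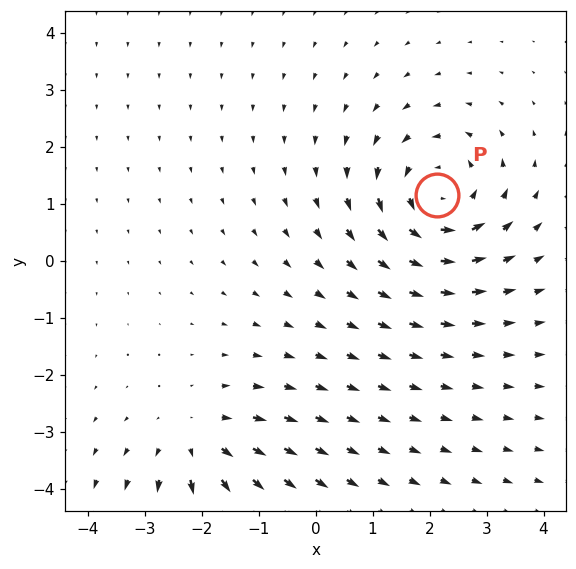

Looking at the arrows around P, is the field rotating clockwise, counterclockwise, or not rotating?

counterclockwise

Near P at (2.1, 1.2) the arrows circulate counterclockwise. The curl (z-component) there is about +5; positive curl means counterclockwise rotation.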